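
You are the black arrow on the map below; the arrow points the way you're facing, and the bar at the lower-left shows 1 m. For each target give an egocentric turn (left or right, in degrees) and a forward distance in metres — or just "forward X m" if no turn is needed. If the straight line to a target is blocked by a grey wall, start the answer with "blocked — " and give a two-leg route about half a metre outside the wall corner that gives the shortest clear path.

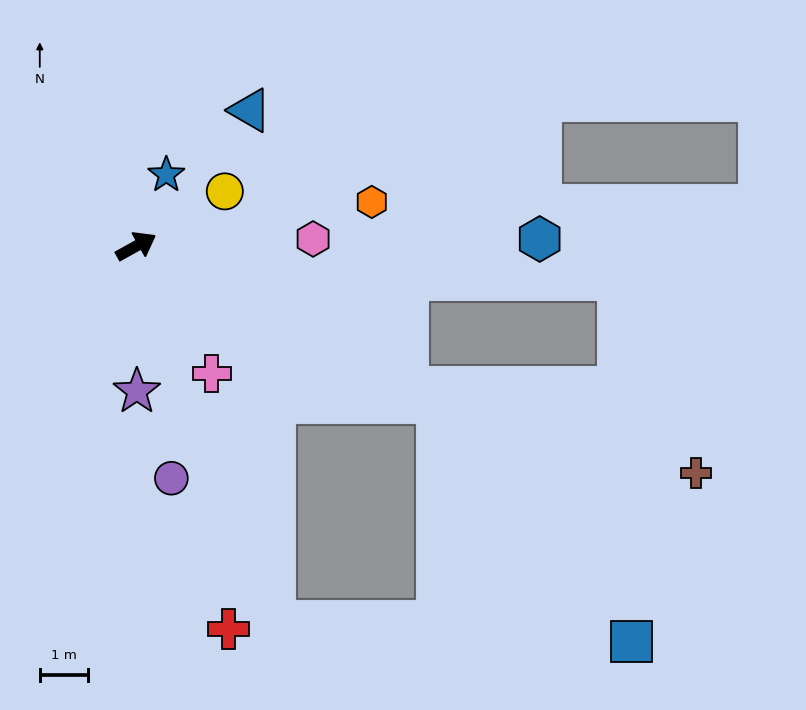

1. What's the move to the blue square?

blocked — turn right 57°, forward 7.0 m, then turn right 23°, forward 6.4 m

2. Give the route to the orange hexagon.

turn right 18°, forward 4.9 m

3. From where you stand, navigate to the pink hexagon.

turn right 27°, forward 3.7 m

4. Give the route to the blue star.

turn left 38°, forward 1.6 m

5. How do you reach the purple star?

turn right 119°, forward 3.0 m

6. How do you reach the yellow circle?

turn left 3°, forward 2.1 m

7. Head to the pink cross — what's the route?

turn right 88°, forward 3.1 m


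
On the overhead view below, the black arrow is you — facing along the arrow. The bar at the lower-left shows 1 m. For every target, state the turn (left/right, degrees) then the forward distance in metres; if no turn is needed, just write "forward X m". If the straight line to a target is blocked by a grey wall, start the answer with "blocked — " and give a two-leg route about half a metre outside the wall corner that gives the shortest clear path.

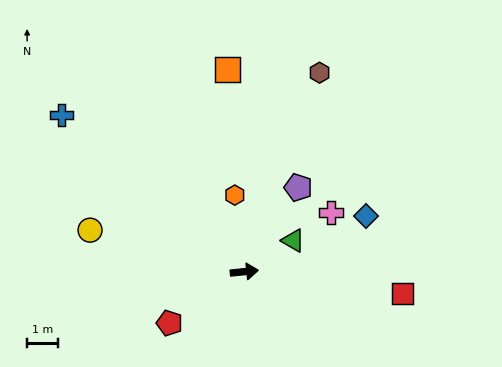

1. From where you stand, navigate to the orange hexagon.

turn left 91°, forward 2.5 m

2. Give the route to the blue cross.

turn left 134°, forward 7.9 m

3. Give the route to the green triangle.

turn left 27°, forward 1.9 m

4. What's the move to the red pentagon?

turn right 151°, forward 3.0 m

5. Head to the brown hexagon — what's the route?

turn left 64°, forward 7.0 m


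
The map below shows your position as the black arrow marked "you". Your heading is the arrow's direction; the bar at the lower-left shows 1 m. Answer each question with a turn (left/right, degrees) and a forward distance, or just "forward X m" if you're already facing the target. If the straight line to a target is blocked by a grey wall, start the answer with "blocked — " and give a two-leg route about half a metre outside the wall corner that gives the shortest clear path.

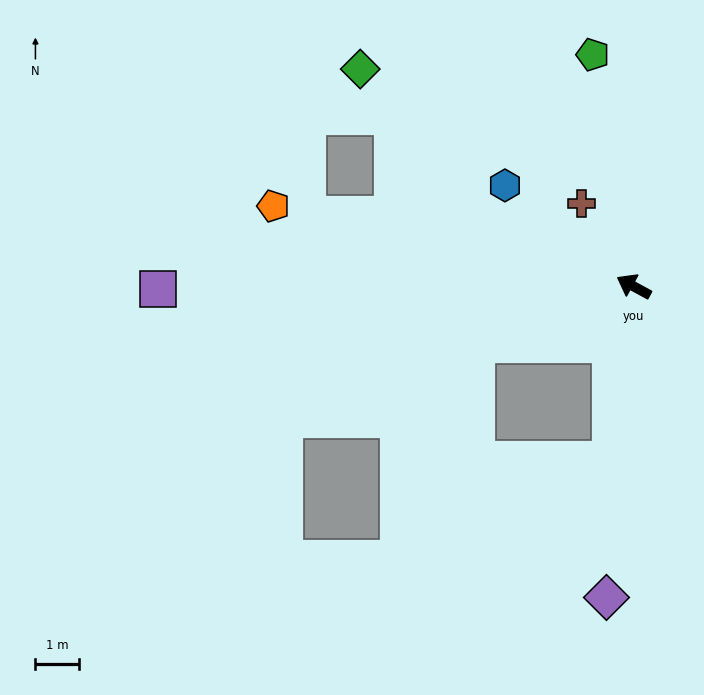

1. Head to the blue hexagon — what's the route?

turn right 10°, forward 3.8 m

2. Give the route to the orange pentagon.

turn left 16°, forward 8.5 m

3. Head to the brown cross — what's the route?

turn right 29°, forward 2.2 m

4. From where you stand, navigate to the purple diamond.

turn left 114°, forward 7.2 m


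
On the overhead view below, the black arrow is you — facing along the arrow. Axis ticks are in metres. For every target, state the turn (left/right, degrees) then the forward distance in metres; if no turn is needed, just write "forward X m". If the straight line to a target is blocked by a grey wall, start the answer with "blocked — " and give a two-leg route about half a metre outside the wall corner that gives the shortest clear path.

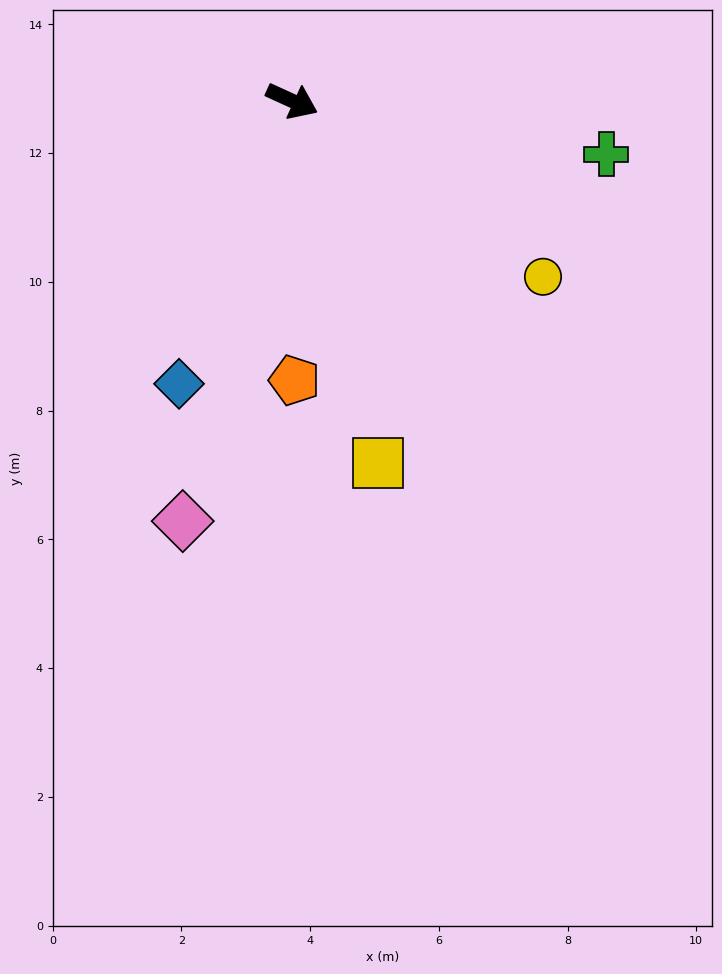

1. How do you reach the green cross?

turn left 15°, forward 5.0 m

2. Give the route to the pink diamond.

turn right 80°, forward 6.7 m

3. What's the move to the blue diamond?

turn right 87°, forward 4.7 m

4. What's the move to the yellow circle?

turn right 11°, forward 4.8 m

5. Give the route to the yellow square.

turn right 52°, forward 5.8 m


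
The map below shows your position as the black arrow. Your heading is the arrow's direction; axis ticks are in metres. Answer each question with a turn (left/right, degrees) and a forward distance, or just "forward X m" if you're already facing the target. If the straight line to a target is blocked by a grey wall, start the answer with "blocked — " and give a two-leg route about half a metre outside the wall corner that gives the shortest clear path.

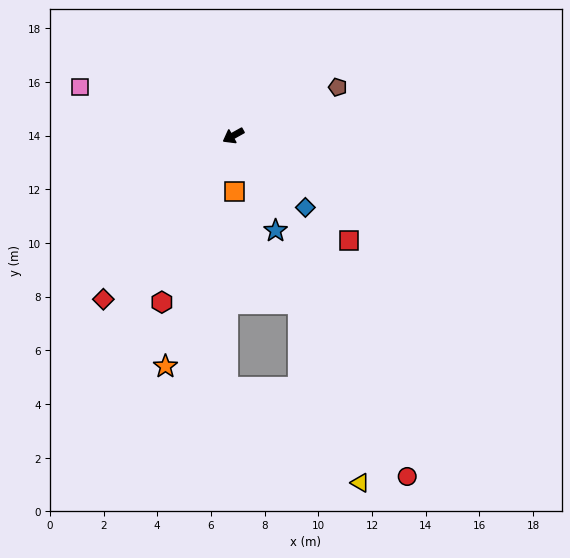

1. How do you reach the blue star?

turn left 85°, forward 3.9 m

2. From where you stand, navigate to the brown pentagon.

turn left 176°, forward 4.3 m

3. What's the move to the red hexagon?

turn left 38°, forward 6.7 m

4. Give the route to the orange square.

turn left 62°, forward 2.1 m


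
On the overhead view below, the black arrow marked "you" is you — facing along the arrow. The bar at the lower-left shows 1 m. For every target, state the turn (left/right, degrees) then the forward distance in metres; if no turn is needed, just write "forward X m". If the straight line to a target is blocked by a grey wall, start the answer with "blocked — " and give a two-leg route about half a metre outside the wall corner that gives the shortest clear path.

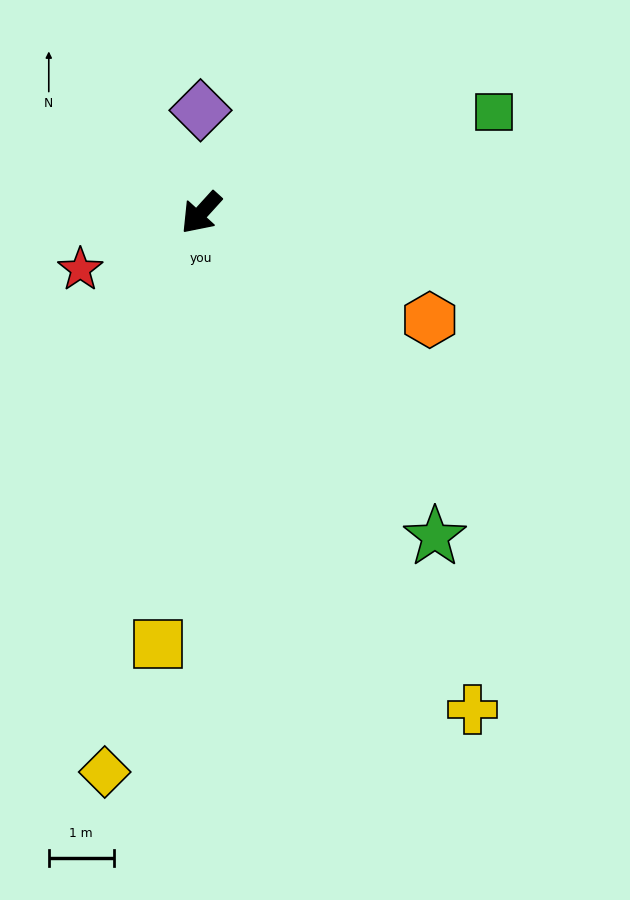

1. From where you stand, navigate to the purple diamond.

turn right 137°, forward 1.6 m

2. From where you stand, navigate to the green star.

turn left 78°, forward 6.2 m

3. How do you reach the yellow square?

turn left 37°, forward 6.7 m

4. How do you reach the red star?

turn right 23°, forward 2.1 m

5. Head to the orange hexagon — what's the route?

turn left 107°, forward 3.9 m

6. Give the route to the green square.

turn left 151°, forward 4.8 m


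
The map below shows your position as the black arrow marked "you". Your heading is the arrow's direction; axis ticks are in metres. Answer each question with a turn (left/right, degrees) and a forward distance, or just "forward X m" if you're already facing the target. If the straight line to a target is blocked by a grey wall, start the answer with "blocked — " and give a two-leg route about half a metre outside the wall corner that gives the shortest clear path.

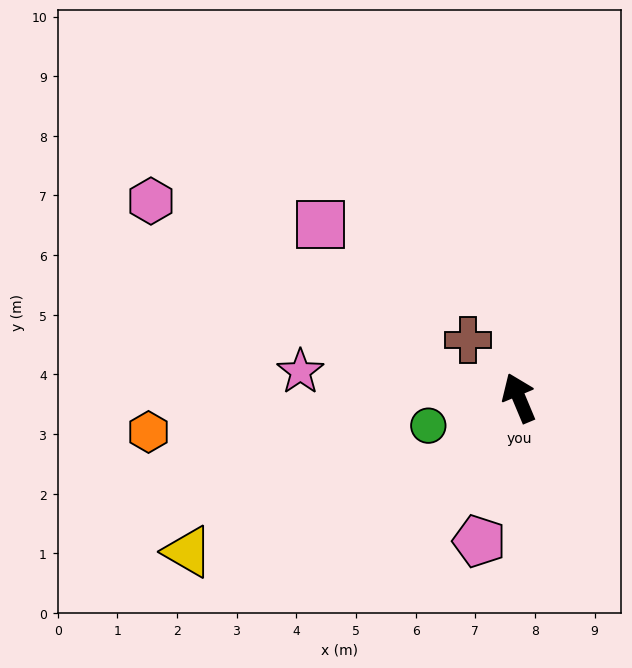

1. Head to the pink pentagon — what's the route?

turn left 142°, forward 2.5 m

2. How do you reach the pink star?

turn left 60°, forward 3.7 m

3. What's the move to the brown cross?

turn left 19°, forward 1.3 m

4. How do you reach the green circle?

turn left 84°, forward 1.6 m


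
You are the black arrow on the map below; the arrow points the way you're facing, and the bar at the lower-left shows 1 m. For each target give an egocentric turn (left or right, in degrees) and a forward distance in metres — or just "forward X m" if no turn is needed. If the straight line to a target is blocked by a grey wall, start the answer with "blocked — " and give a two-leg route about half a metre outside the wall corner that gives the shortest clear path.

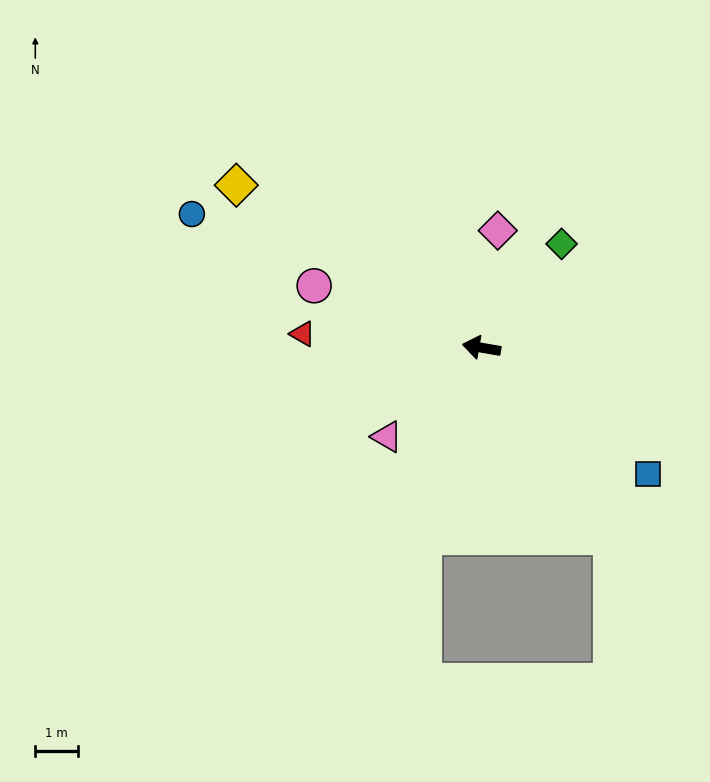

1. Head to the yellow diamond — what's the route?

turn right 24°, forward 6.8 m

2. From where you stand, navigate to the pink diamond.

turn right 88°, forward 2.7 m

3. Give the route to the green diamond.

turn right 118°, forward 3.0 m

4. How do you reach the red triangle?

turn left 5°, forward 4.2 m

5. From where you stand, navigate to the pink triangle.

turn left 53°, forward 3.0 m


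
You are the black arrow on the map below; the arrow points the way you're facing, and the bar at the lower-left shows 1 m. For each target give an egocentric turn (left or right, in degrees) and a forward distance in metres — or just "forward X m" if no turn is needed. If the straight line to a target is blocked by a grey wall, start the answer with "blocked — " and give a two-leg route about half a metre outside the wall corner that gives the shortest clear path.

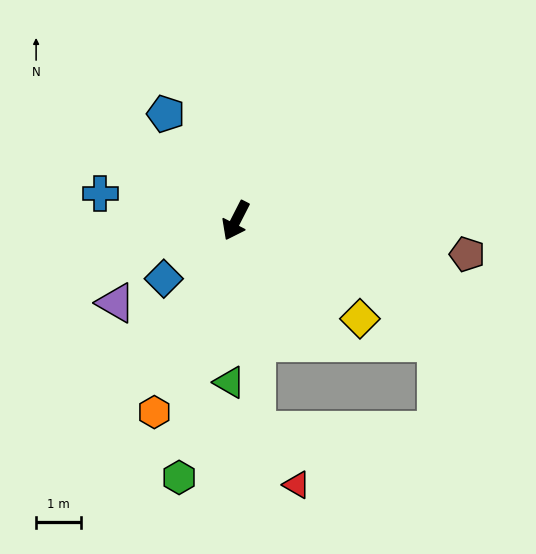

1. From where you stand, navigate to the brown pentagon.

turn left 109°, forward 5.2 m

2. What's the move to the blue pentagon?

turn right 120°, forward 2.9 m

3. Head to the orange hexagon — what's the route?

turn left 4°, forward 4.7 m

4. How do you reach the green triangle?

turn left 25°, forward 3.6 m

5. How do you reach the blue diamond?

turn right 24°, forward 2.1 m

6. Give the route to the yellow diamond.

turn left 79°, forward 3.5 m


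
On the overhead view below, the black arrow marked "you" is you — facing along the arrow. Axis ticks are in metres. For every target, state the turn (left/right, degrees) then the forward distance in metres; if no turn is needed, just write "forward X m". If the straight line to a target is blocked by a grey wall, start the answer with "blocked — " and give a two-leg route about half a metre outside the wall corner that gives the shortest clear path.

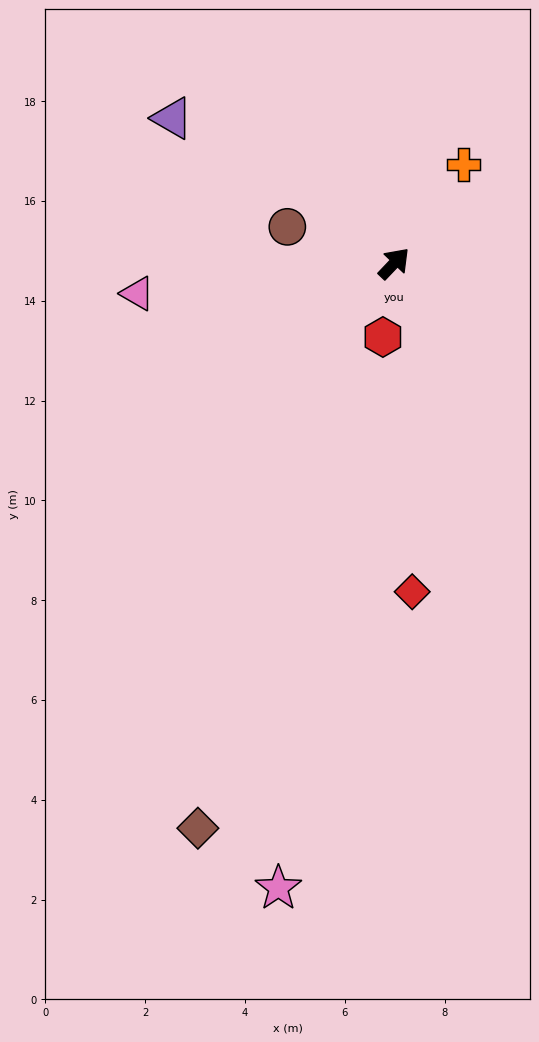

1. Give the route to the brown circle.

turn left 115°, forward 2.3 m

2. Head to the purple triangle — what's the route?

turn left 100°, forward 5.3 m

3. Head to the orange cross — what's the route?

turn left 9°, forward 2.4 m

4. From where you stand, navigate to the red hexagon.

turn right 145°, forward 1.5 m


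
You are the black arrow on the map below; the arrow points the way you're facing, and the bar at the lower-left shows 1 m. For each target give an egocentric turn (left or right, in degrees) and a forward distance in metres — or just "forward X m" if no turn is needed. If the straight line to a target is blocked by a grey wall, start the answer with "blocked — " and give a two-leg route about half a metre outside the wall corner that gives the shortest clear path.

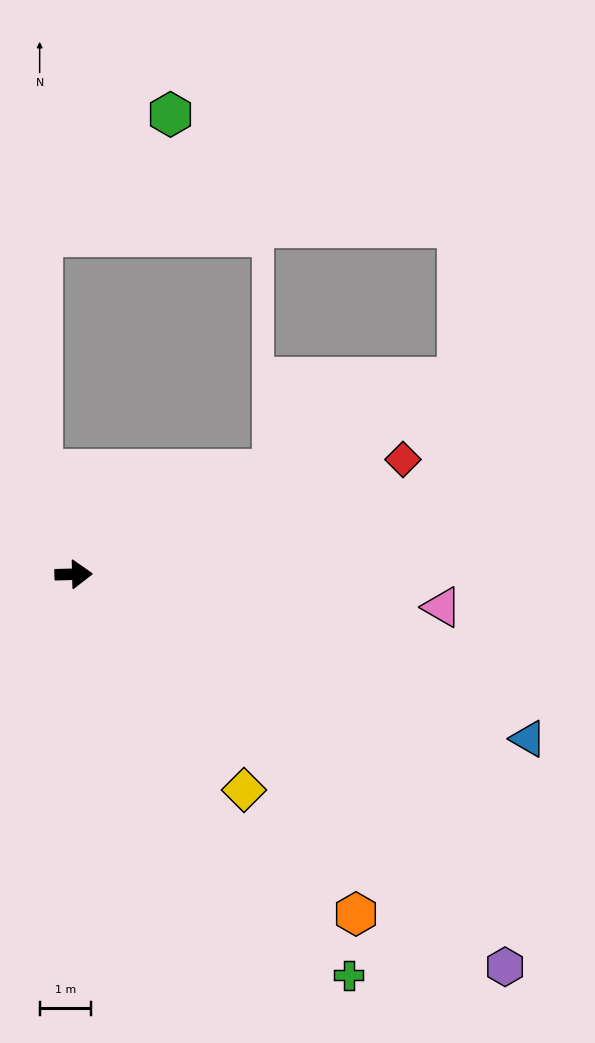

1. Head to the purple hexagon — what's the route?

turn right 44°, forward 11.4 m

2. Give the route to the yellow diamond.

turn right 53°, forward 5.4 m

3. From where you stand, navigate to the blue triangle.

turn right 21°, forward 9.4 m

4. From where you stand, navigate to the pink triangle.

turn right 7°, forward 7.2 m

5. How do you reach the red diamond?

turn left 18°, forward 6.8 m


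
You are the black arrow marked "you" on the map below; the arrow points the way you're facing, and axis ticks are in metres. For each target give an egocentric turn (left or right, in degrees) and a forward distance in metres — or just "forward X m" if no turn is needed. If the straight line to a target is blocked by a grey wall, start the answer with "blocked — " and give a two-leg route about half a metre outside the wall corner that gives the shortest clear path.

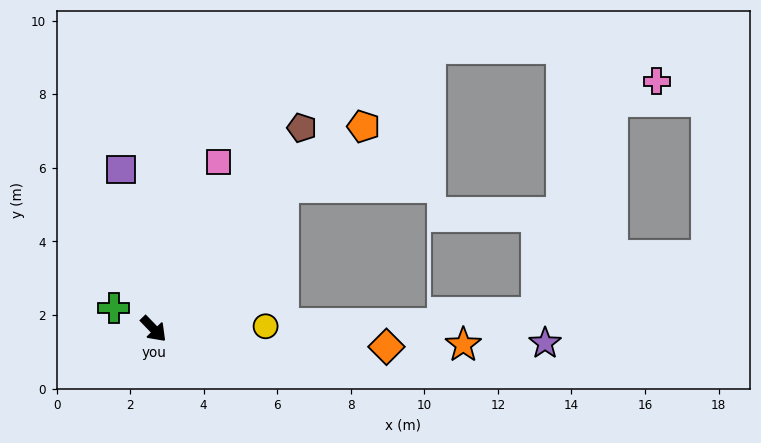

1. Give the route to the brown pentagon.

turn left 100°, forward 6.8 m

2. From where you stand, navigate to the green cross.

turn right 161°, forward 1.2 m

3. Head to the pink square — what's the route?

turn left 115°, forward 4.9 m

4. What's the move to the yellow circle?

turn left 47°, forward 3.0 m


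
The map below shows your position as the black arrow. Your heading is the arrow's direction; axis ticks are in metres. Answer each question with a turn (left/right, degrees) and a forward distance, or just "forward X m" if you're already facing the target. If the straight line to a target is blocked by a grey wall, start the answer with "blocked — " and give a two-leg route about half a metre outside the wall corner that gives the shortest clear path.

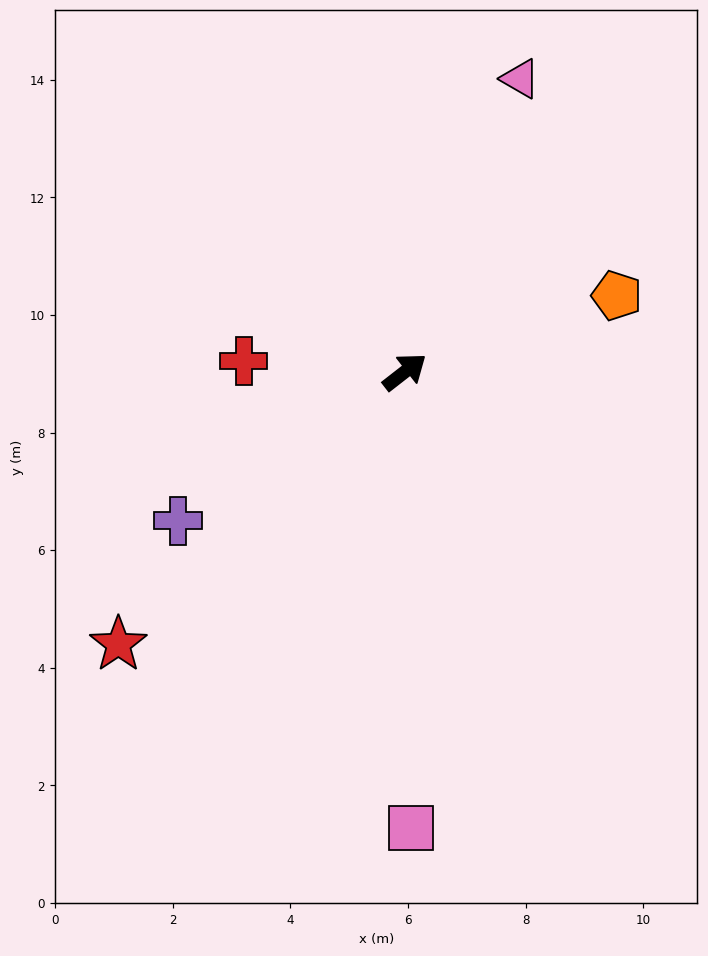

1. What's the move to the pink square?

turn right 127°, forward 7.7 m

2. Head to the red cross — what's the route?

turn left 138°, forward 2.7 m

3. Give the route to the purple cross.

turn left 175°, forward 4.6 m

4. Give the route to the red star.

turn right 174°, forward 6.7 m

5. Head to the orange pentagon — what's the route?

turn right 18°, forward 3.8 m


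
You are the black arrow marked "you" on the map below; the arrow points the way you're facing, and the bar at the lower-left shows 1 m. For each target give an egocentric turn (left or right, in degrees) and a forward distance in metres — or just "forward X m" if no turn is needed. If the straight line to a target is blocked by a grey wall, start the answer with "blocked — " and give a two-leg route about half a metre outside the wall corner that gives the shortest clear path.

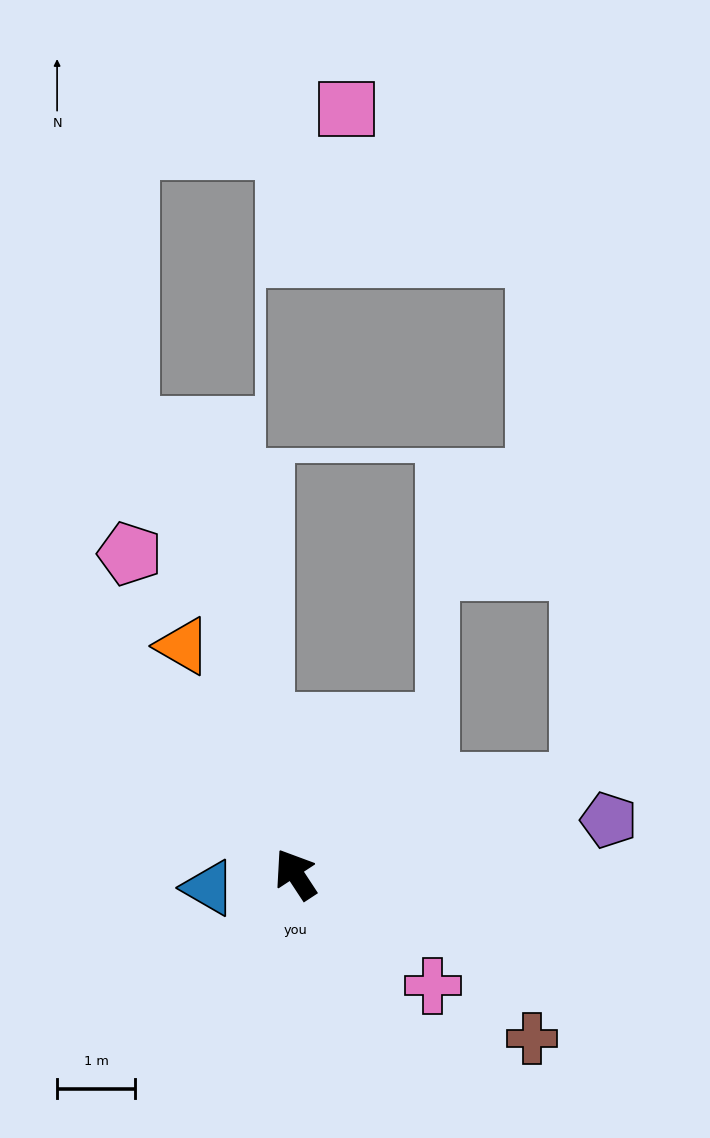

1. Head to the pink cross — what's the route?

turn right 162°, forward 2.3 m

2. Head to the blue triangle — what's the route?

turn left 66°, forward 1.1 m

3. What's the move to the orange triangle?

turn right 7°, forward 3.3 m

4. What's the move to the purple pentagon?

turn right 114°, forward 4.1 m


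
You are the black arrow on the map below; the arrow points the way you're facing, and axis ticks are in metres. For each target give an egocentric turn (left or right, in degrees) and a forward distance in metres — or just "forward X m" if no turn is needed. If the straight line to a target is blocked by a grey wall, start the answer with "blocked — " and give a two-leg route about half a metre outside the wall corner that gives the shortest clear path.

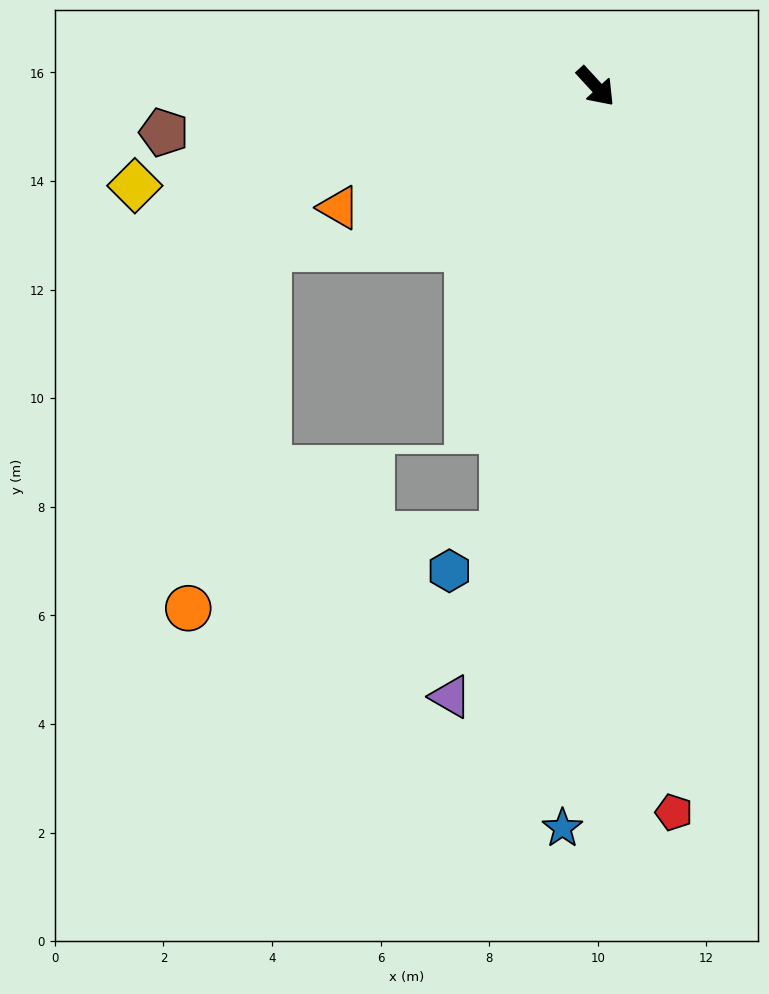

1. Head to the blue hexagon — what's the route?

blocked — turn right 54°, forward 8.4 m, then turn right 44°, forward 1.2 m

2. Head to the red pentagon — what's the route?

turn right 36°, forward 13.4 m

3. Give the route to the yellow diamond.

turn right 120°, forward 8.7 m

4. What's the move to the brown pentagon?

turn right 126°, forward 8.0 m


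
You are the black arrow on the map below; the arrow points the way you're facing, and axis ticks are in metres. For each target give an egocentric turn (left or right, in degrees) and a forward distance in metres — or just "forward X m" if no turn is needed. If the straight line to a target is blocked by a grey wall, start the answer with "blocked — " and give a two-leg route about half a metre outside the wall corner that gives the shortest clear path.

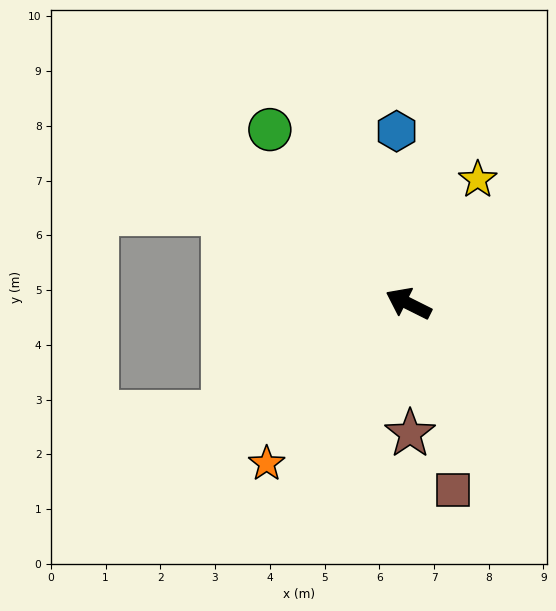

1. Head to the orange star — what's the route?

turn left 75°, forward 3.9 m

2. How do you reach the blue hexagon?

turn right 60°, forward 3.2 m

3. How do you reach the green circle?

turn right 25°, forward 4.1 m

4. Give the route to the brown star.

turn left 117°, forward 2.4 m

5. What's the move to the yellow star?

turn right 93°, forward 2.6 m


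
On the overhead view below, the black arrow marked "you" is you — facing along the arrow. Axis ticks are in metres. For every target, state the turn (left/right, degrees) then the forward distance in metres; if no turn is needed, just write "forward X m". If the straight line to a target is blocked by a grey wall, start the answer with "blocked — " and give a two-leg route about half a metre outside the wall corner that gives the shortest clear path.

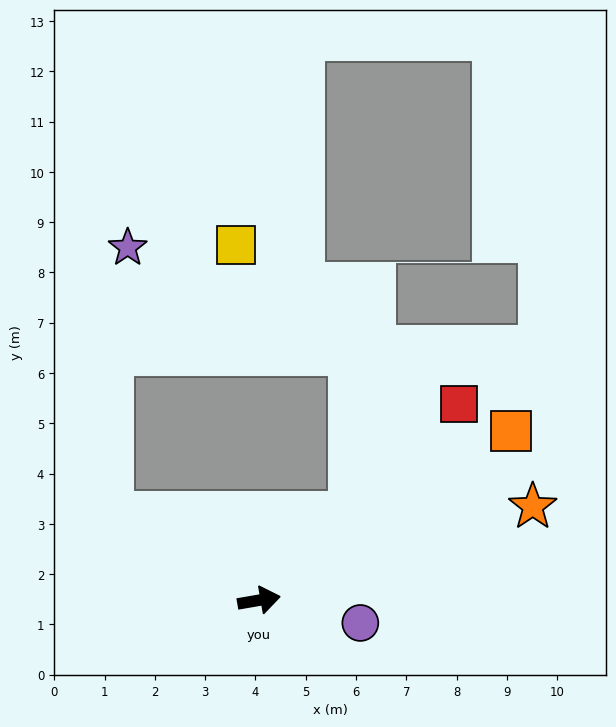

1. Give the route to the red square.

turn left 35°, forward 5.6 m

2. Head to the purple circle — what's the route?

turn right 22°, forward 2.1 m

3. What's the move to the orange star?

turn left 9°, forward 5.8 m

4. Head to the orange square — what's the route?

turn left 24°, forward 6.0 m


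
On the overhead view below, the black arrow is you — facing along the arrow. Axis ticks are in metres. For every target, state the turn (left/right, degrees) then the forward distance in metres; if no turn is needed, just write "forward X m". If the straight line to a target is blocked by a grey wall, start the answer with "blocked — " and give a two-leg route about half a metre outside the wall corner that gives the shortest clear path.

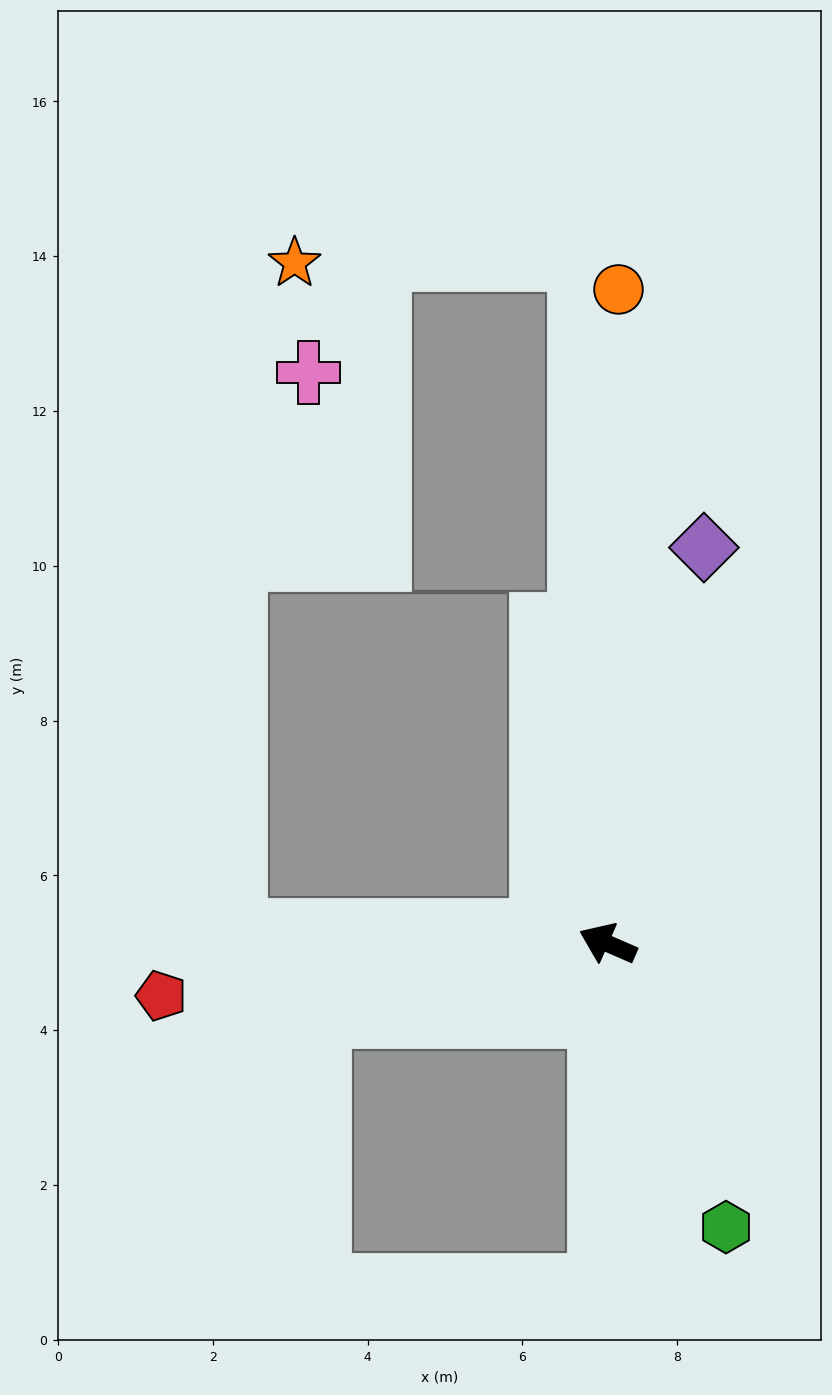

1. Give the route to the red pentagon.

turn left 30°, forward 5.8 m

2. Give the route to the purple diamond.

turn right 80°, forward 5.3 m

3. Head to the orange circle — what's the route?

turn right 67°, forward 8.5 m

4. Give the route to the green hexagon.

turn left 136°, forward 4.0 m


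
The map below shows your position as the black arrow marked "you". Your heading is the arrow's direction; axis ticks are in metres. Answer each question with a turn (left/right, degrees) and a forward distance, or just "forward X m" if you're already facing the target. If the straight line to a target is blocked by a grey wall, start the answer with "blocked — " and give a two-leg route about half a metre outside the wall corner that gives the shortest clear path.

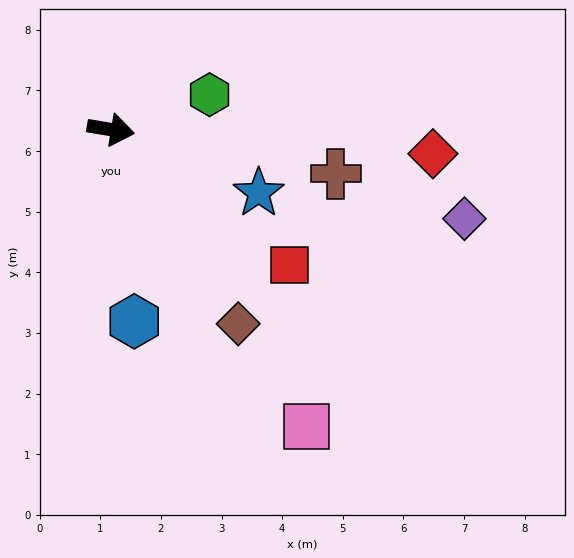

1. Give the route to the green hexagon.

turn left 29°, forward 1.7 m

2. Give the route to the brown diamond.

turn right 47°, forward 3.8 m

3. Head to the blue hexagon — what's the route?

turn right 74°, forward 3.2 m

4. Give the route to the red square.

turn right 28°, forward 3.7 m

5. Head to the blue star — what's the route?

turn right 14°, forward 2.7 m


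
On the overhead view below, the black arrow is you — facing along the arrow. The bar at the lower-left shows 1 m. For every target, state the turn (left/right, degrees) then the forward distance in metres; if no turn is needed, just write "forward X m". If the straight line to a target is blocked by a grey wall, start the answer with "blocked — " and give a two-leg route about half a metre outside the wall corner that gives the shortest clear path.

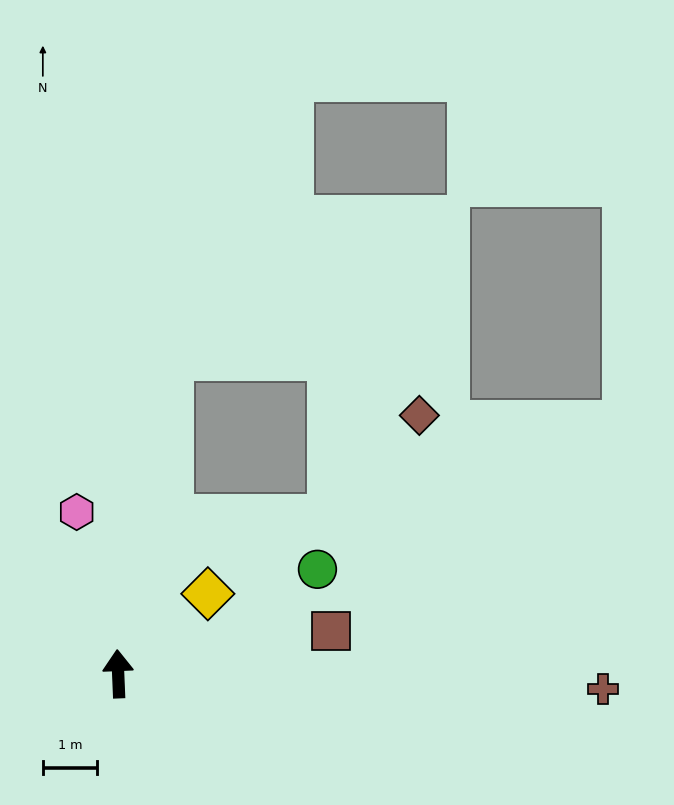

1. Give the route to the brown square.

turn right 81°, forward 4.0 m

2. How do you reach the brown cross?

turn right 94°, forward 8.9 m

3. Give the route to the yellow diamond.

turn right 51°, forward 2.2 m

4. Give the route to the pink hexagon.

turn left 12°, forward 3.1 m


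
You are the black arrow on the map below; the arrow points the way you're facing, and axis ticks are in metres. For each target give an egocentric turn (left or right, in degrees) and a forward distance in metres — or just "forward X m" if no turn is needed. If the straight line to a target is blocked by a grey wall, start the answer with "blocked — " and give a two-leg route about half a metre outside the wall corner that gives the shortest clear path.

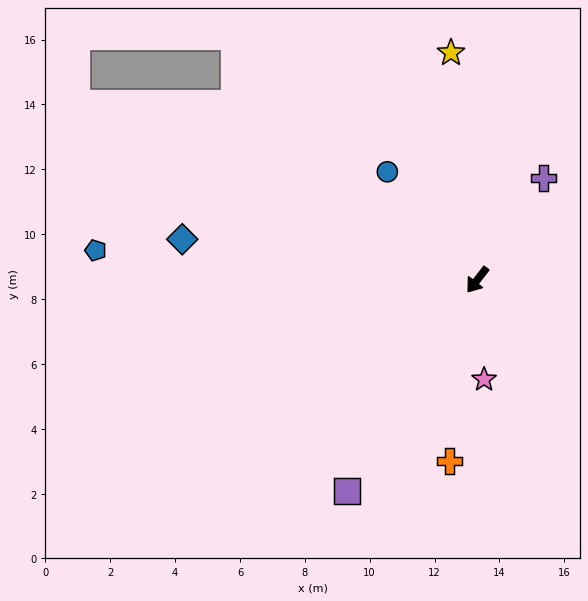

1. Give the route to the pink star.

turn left 42°, forward 3.1 m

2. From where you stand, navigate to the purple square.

turn left 6°, forward 7.7 m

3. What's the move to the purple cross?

turn right 175°, forward 3.7 m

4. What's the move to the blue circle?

turn right 102°, forward 4.3 m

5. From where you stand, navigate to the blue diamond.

turn right 60°, forward 9.2 m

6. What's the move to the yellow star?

turn right 136°, forward 7.0 m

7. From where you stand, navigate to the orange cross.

turn left 29°, forward 5.7 m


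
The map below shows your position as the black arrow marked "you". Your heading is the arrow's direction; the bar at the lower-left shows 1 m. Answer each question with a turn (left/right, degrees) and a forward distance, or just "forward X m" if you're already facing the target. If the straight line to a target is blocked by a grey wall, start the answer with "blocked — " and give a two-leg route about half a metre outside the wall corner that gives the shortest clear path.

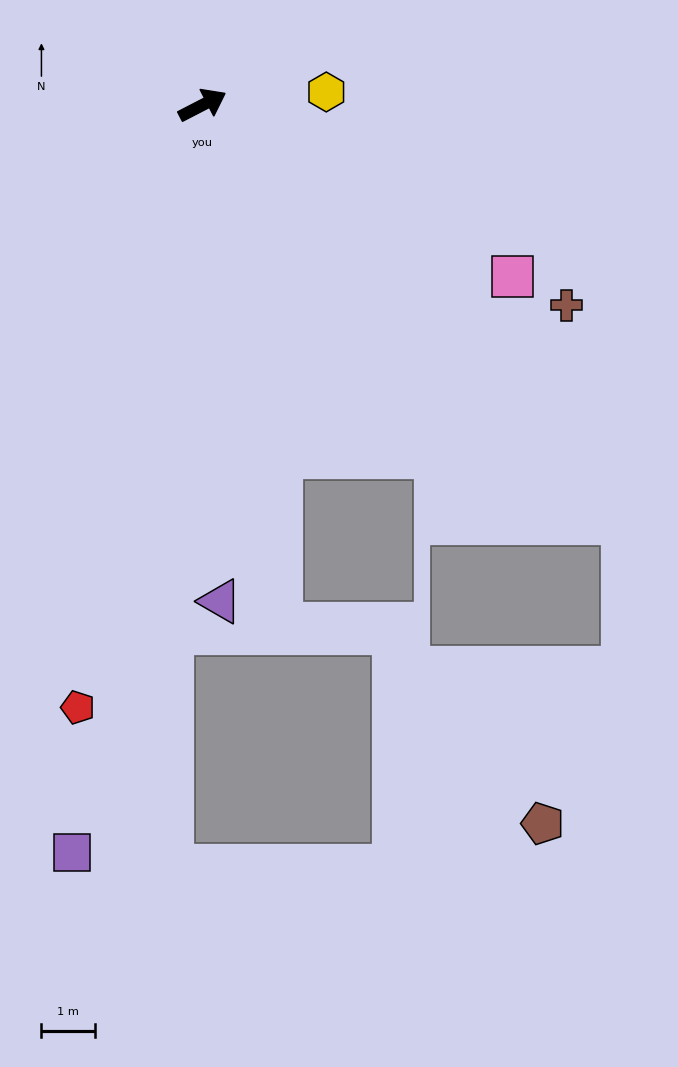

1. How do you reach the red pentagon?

turn right 129°, forward 11.4 m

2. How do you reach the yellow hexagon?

turn right 21°, forward 2.3 m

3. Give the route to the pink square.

turn right 56°, forward 6.6 m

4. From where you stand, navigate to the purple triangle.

turn right 115°, forward 9.2 m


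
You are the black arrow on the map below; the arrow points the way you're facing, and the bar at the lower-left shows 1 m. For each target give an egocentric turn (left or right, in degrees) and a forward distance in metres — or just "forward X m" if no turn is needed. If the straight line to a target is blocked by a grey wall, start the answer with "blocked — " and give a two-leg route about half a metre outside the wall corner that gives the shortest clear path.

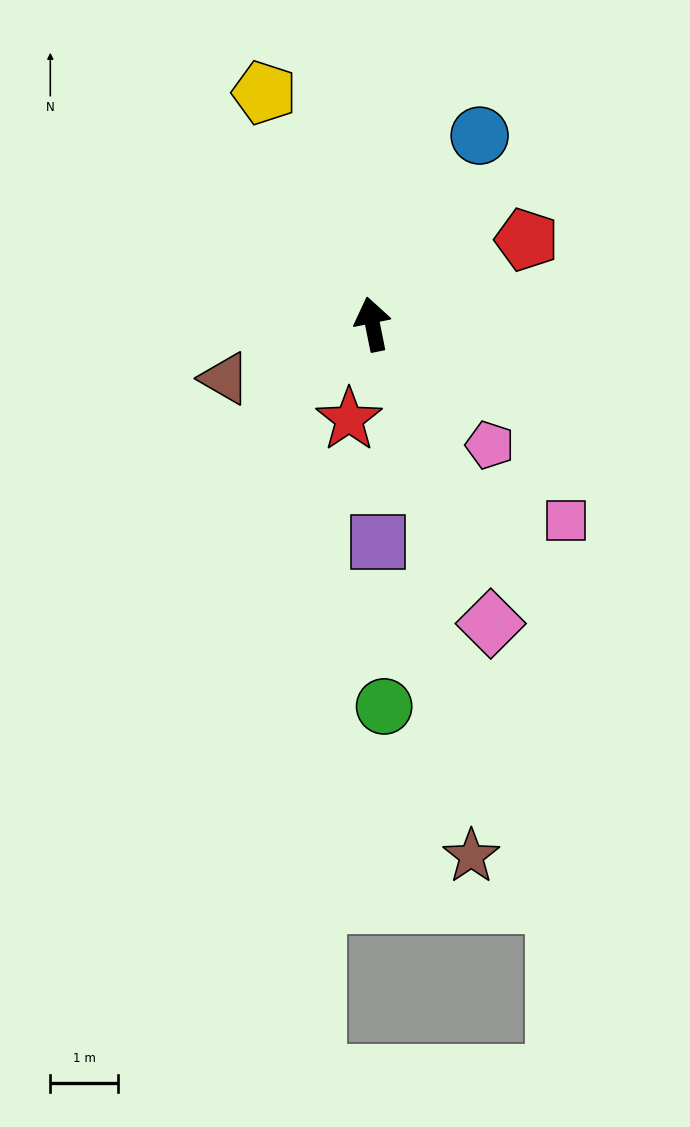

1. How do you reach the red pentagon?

turn right 73°, forward 2.6 m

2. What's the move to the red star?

turn left 155°, forward 1.4 m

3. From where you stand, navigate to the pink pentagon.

turn right 147°, forward 2.5 m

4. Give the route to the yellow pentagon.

turn left 14°, forward 3.8 m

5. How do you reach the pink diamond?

turn right 170°, forward 4.7 m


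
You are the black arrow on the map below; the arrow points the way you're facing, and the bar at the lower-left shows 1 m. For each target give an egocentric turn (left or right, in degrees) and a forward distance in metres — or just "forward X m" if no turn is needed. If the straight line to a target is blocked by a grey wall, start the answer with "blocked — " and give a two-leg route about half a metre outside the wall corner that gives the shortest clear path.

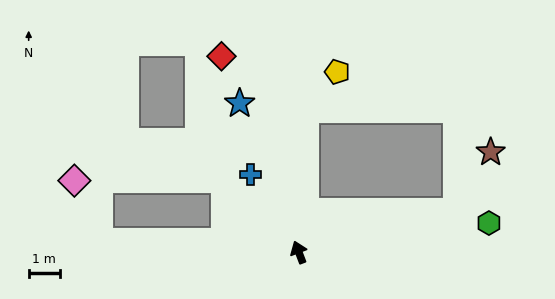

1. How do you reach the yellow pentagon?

blocked — turn right 24°, forward 4.5 m, then turn right 36°, forward 1.6 m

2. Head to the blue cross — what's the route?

turn left 11°, forward 2.9 m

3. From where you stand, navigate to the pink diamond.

blocked — turn left 25°, forward 3.3 m, then turn left 44°, forward 4.8 m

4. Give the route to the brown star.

blocked — turn right 96°, forward 5.2 m, then turn left 44°, forward 2.2 m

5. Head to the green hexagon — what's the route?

turn right 102°, forward 6.2 m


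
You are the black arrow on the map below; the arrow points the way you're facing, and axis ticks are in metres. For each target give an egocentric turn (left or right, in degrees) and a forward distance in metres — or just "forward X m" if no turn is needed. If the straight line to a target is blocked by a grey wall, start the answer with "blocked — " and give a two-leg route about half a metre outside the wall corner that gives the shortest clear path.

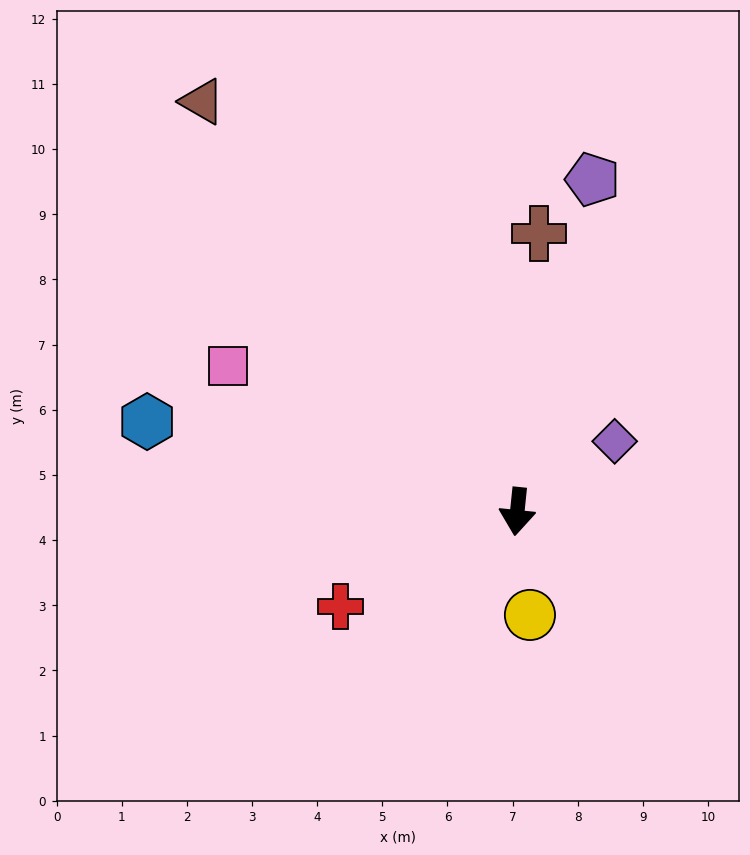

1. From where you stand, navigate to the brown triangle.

turn right 137°, forward 7.9 m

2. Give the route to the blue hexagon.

turn right 98°, forward 5.8 m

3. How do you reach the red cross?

turn right 56°, forward 3.1 m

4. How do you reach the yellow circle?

turn left 13°, forward 1.6 m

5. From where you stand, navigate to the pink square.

turn right 111°, forward 5.0 m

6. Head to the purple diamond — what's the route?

turn left 132°, forward 1.8 m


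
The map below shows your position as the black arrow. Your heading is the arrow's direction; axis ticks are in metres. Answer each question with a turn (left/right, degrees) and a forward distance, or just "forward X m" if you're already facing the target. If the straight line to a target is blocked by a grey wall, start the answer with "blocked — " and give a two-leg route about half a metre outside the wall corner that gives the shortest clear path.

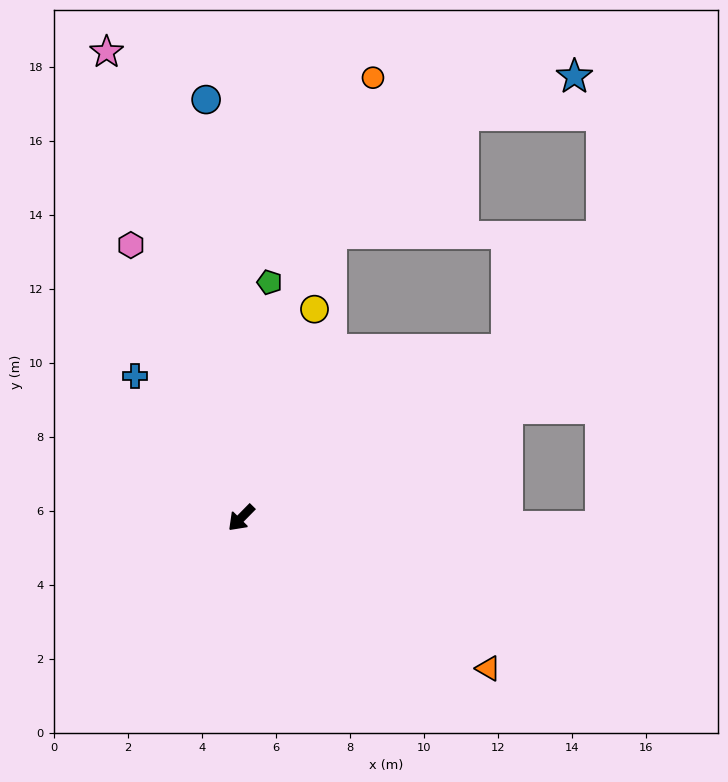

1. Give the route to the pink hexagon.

turn right 113°, forward 8.0 m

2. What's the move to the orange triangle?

turn left 103°, forward 7.8 m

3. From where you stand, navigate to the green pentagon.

turn right 142°, forward 6.4 m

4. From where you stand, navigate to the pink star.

turn right 119°, forward 13.1 m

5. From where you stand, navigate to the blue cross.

turn right 99°, forward 4.8 m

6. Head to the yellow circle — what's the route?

turn right 155°, forward 6.0 m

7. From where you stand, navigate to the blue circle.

turn right 131°, forward 11.3 m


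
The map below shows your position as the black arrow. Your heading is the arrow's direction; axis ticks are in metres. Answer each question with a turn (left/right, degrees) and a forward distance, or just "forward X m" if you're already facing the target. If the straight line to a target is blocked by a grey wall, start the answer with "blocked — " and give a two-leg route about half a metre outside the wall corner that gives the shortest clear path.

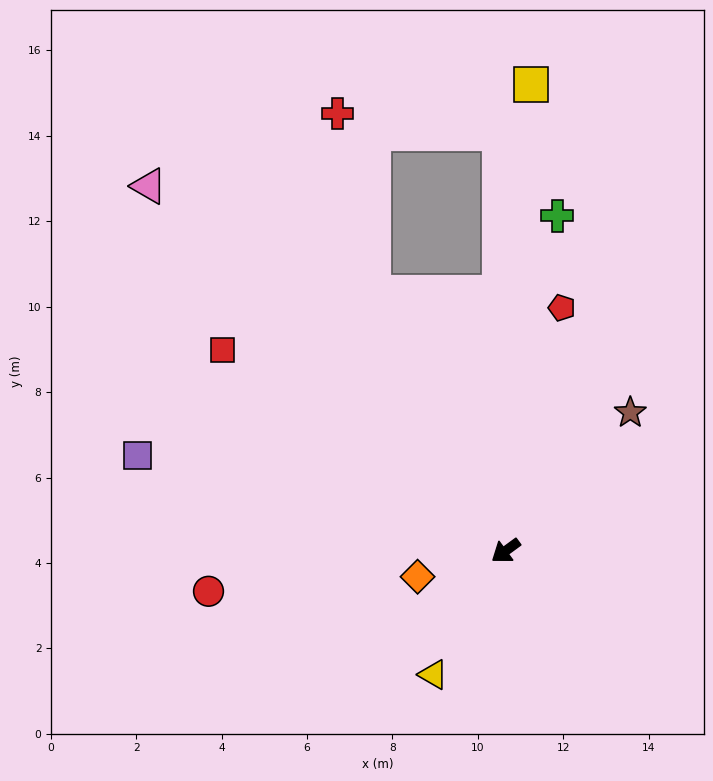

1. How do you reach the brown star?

turn right 168°, forward 4.4 m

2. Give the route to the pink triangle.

turn right 82°, forward 11.9 m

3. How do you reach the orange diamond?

turn right 20°, forward 2.1 m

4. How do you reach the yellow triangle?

turn left 23°, forward 3.4 m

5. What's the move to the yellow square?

turn right 129°, forward 10.9 m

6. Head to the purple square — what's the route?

turn right 51°, forward 8.9 m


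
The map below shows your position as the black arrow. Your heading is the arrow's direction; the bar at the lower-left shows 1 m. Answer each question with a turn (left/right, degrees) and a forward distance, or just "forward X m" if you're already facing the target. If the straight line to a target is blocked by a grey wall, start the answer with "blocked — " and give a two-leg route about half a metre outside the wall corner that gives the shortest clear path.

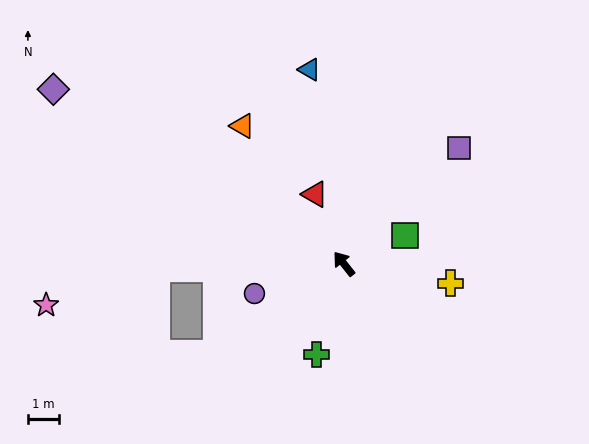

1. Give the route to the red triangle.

turn right 16°, forward 2.4 m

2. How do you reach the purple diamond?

turn left 21°, forward 10.9 m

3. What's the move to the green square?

turn right 104°, forward 2.2 m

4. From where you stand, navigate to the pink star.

blocked — turn left 53°, forward 6.0 m, then turn left 17°, forward 3.8 m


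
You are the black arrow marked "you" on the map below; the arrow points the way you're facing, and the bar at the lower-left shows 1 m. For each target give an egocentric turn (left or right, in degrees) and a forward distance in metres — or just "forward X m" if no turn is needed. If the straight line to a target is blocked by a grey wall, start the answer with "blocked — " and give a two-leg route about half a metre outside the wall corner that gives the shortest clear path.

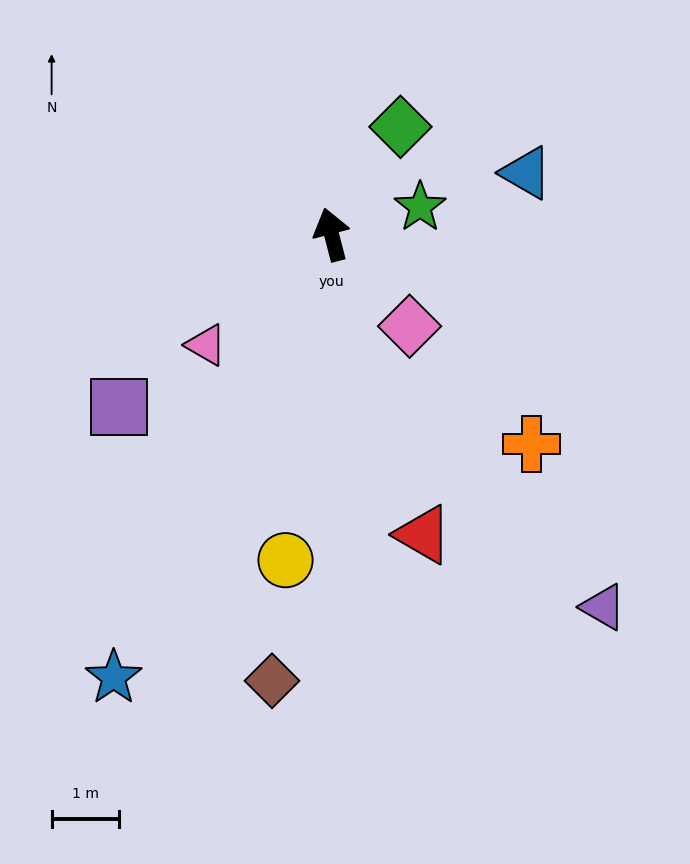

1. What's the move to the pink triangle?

turn left 117°, forward 2.5 m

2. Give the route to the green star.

turn right 87°, forward 1.4 m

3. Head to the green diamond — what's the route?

turn right 47°, forward 1.9 m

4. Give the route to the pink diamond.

turn right 154°, forward 1.8 m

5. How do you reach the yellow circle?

turn left 157°, forward 4.9 m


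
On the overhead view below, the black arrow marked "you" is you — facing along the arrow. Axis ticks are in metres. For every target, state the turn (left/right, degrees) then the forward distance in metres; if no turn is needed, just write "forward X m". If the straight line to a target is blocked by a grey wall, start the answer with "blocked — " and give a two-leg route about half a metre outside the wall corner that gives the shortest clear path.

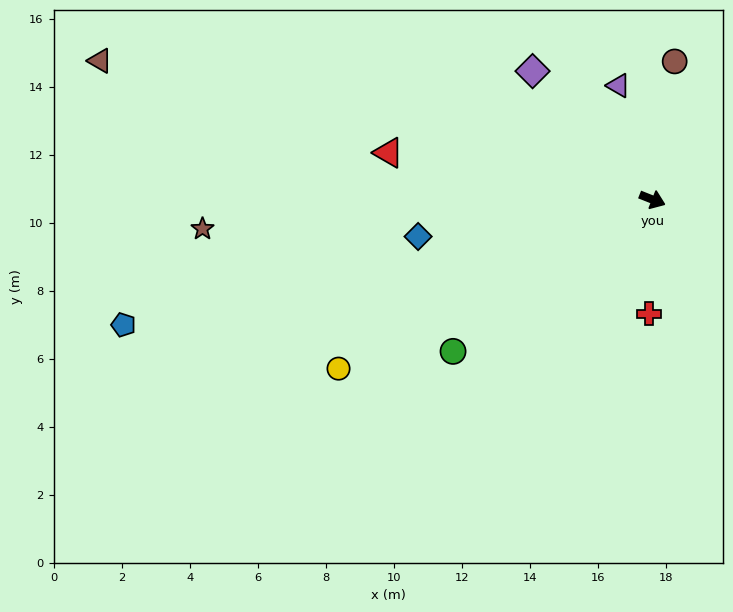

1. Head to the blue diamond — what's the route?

turn right 149°, forward 7.0 m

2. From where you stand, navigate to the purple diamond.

turn left 155°, forward 5.2 m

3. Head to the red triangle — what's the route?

turn right 168°, forward 7.9 m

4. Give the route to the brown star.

turn right 155°, forward 13.3 m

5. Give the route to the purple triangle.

turn left 128°, forward 3.5 m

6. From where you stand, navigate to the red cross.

turn right 70°, forward 3.4 m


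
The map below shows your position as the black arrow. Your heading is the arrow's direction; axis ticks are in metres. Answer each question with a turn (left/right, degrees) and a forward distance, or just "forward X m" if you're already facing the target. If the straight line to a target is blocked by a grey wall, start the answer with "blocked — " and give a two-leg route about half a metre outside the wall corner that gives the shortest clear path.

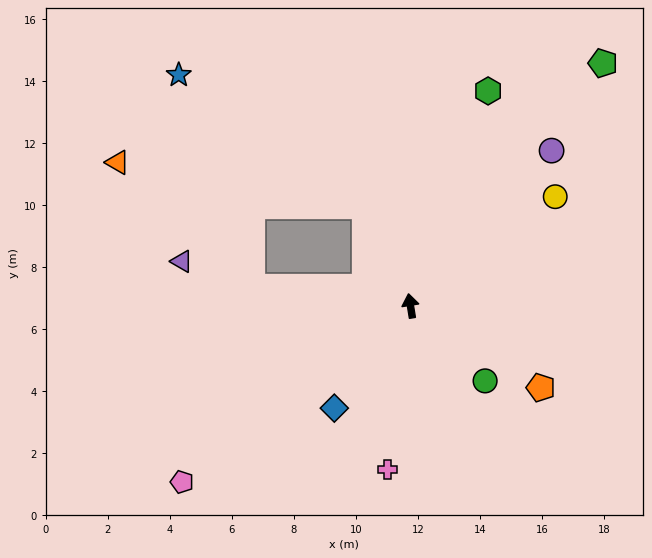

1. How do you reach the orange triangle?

blocked — turn left 74°, forward 5.2 m, then turn right 36°, forward 5.9 m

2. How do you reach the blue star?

blocked — turn left 15°, forward 3.5 m, then turn left 31°, forward 7.3 m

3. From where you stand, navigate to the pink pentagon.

turn left 118°, forward 9.3 m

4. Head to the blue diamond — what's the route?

turn left 134°, forward 4.1 m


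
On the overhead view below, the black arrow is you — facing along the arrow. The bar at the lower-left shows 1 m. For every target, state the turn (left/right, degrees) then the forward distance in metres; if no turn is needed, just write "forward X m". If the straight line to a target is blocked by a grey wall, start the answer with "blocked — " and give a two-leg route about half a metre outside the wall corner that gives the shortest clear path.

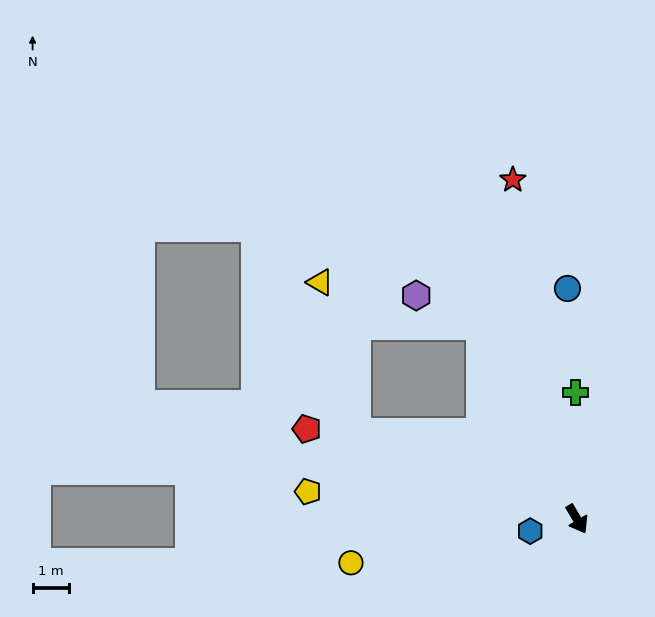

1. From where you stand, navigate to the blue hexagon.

turn right 106°, forward 1.3 m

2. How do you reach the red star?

turn left 160°, forward 9.4 m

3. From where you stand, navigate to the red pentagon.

turn right 139°, forward 7.8 m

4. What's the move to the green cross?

turn left 150°, forward 3.5 m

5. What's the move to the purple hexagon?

blocked — turn left 176°, forward 5.9 m, then turn left 39°, forward 1.9 m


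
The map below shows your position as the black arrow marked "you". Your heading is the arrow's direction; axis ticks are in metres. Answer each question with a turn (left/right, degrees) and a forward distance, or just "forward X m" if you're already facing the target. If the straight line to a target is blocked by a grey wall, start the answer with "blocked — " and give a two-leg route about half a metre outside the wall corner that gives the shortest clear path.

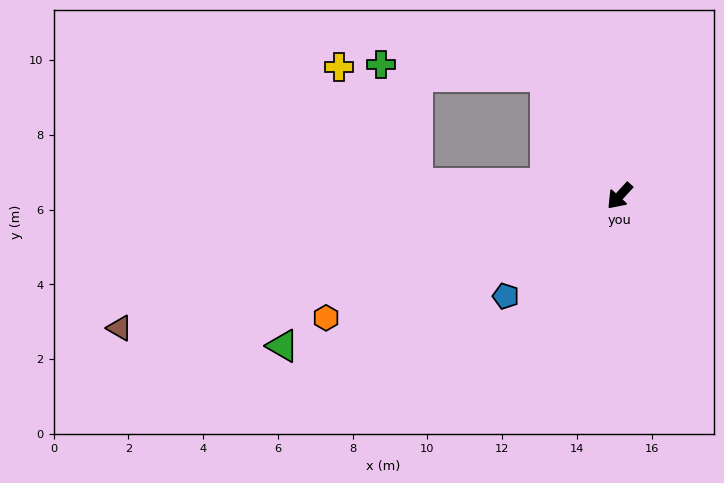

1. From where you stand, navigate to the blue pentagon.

turn right 6°, forward 4.1 m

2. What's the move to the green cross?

blocked — turn right 106°, forward 3.8 m, then turn left 54°, forward 4.4 m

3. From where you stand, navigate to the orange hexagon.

turn right 25°, forward 8.5 m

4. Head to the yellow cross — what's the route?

blocked — turn right 51°, forward 5.4 m, then turn right 53°, forward 3.8 m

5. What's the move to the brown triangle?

turn right 33°, forward 13.8 m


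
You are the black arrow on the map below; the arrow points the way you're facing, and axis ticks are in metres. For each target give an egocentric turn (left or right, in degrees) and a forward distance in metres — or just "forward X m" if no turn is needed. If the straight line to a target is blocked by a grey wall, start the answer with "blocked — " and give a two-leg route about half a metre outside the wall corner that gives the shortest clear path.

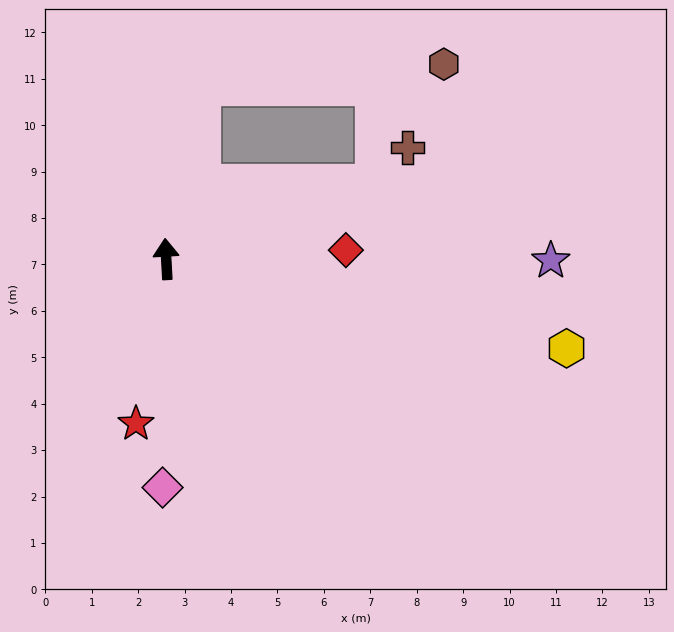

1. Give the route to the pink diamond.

turn left 176°, forward 4.9 m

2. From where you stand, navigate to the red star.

turn left 166°, forward 3.6 m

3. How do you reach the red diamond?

turn right 90°, forward 3.9 m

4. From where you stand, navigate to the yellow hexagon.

turn right 106°, forward 8.8 m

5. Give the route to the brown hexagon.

blocked — turn right 15°, forward 3.8 m, then turn right 73°, forward 5.2 m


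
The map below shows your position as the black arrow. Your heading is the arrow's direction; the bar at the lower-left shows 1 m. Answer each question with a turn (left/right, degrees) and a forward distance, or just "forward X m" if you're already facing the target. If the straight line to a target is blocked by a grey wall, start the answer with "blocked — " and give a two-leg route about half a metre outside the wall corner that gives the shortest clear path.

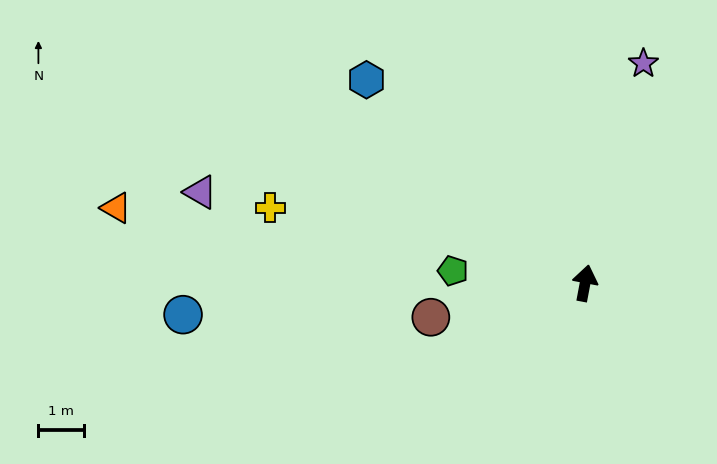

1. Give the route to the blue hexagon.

turn left 58°, forward 6.5 m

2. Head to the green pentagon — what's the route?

turn left 95°, forward 2.9 m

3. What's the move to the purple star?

turn right 4°, forward 4.9 m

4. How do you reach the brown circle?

turn left 113°, forward 3.4 m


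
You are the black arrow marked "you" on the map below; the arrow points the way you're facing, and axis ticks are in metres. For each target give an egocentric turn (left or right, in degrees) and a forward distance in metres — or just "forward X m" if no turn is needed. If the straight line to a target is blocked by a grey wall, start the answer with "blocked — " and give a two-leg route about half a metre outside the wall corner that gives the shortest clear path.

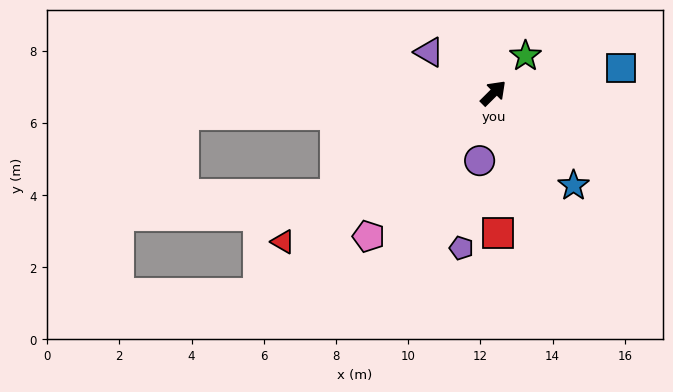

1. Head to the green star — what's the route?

turn left 4°, forward 1.4 m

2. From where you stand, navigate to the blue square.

turn right 34°, forward 3.6 m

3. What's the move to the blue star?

turn right 94°, forward 3.4 m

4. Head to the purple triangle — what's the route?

turn left 103°, forward 2.1 m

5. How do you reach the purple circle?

turn right 146°, forward 1.9 m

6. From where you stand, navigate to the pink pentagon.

turn right 176°, forward 5.3 m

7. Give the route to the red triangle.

turn left 170°, forward 7.1 m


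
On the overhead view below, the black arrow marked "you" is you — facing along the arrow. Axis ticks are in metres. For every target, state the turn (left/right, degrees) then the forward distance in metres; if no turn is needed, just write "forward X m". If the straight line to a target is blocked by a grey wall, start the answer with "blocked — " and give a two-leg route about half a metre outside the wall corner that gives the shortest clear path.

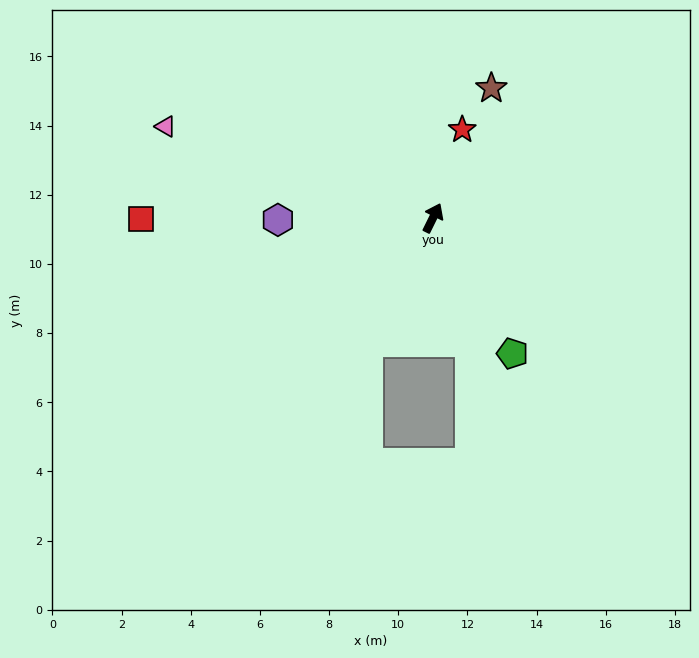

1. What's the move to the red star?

turn left 8°, forward 2.7 m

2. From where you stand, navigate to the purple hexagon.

turn left 117°, forward 4.5 m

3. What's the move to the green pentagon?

turn right 123°, forward 4.5 m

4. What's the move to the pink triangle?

turn left 97°, forward 8.2 m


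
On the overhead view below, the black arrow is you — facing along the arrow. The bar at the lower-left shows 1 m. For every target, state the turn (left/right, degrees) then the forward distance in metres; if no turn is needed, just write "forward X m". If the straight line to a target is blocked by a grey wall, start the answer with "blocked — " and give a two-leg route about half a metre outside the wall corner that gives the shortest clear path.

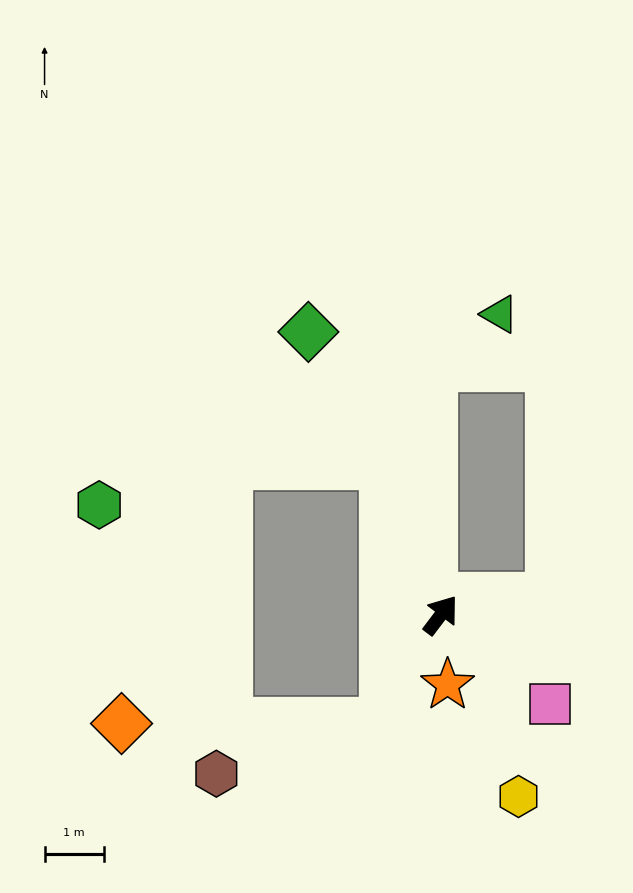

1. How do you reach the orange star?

turn right 137°, forward 1.2 m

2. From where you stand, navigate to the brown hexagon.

blocked — turn right 171°, forward 2.1 m, then turn right 45°, forward 3.0 m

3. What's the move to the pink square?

turn right 92°, forward 2.4 m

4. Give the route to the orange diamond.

blocked — turn right 171°, forward 2.1 m, then turn right 62°, forward 4.4 m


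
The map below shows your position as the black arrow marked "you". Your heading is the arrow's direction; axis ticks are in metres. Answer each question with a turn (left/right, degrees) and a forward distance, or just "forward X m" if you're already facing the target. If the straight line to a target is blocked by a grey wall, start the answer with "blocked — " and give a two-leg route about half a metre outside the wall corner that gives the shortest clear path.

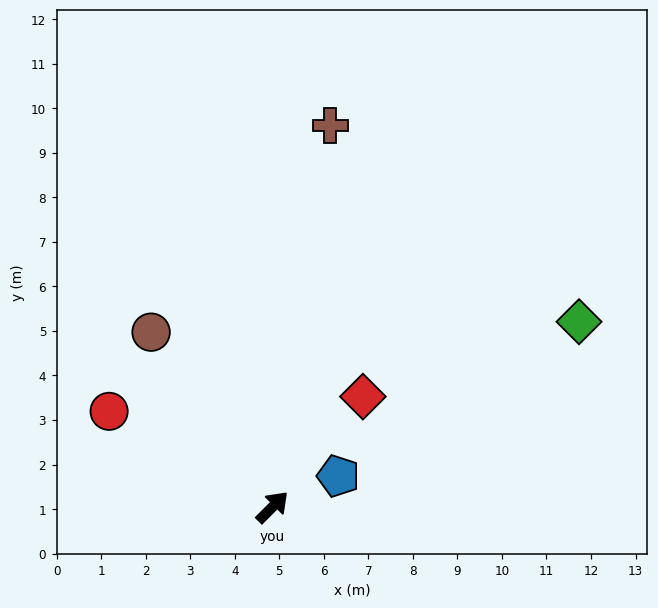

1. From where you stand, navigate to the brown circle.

turn left 80°, forward 4.8 m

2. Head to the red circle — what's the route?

turn left 105°, forward 4.3 m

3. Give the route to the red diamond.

turn left 6°, forward 3.2 m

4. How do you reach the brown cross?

turn left 36°, forward 8.7 m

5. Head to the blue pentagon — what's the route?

turn right 20°, forward 1.6 m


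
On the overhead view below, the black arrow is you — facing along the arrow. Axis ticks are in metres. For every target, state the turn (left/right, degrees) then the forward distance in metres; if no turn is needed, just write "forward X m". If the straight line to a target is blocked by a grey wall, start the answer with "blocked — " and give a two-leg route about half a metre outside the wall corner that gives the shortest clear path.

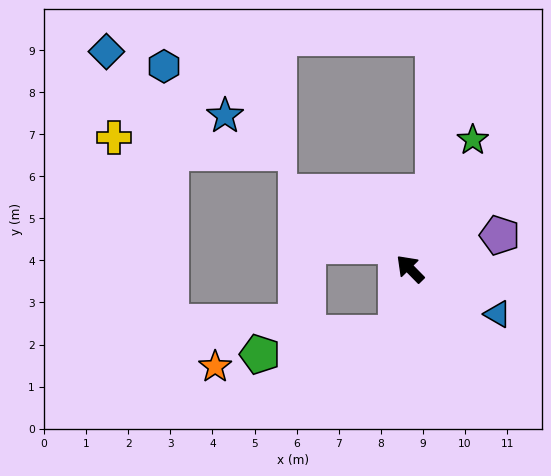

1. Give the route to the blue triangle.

turn right 162°, forward 2.3 m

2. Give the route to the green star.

turn right 70°, forward 3.4 m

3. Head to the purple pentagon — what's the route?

turn right 114°, forward 2.3 m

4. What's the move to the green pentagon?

blocked — turn left 123°, forward 1.6 m, then turn right 68°, forward 3.3 m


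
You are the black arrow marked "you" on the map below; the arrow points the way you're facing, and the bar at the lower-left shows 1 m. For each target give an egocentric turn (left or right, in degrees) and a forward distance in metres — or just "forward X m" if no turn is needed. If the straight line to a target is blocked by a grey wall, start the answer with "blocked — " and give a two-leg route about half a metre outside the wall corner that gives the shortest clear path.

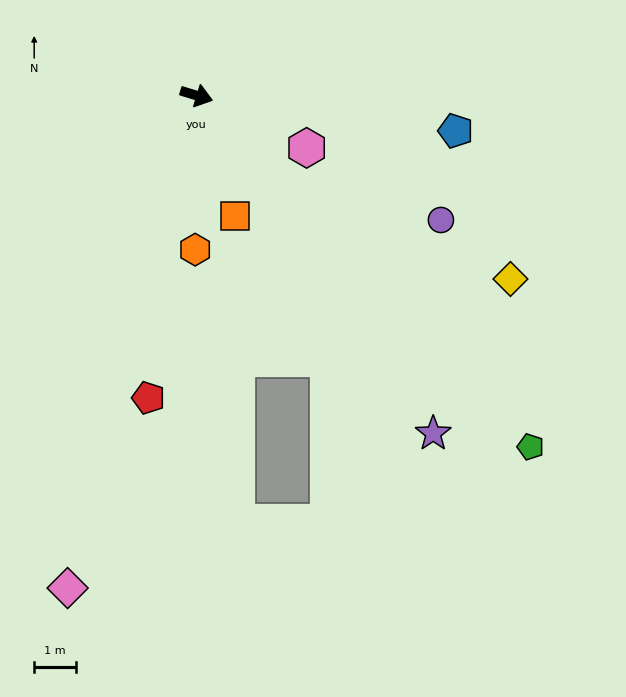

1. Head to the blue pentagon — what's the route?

turn left 9°, forward 6.2 m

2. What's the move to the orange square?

turn right 55°, forward 3.0 m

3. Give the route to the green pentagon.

turn right 29°, forward 11.6 m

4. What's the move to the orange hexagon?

turn right 74°, forward 3.7 m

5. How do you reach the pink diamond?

turn right 88°, forward 12.1 m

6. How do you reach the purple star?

turn right 38°, forward 9.8 m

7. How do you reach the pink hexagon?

turn right 8°, forward 2.9 m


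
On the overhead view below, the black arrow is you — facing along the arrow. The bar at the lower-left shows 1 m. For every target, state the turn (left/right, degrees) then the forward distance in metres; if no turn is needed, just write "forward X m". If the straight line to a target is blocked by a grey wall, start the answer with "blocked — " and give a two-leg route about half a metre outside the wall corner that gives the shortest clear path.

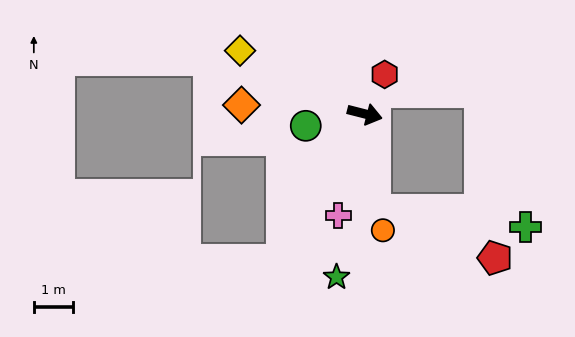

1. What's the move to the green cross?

blocked — turn right 70°, forward 2.5 m, then turn left 78°, forward 3.9 m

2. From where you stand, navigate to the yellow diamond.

turn left 167°, forward 3.6 m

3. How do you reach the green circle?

turn right 154°, forward 1.5 m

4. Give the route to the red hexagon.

turn left 78°, forward 1.1 m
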